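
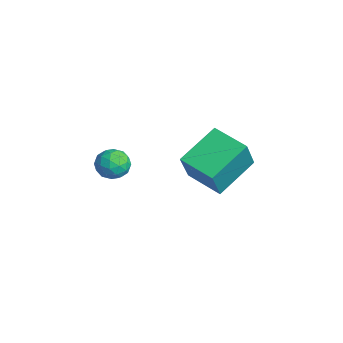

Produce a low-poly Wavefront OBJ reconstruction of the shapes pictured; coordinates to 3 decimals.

v 2.899 -3.098 1.858
v 3.332 -3.352 2.438
v 2.348 -4.208 1.782
v 2.781 -4.462 2.362
v 2.238 -3.936 2.491
v 2.578 -3.25 2.538
v 3.102 -4.31 1.682
v 3.442 -3.624 1.729
v 3.458 -4.101 2.329
v 2.923 -3.87 2.83
v 2.757 -3.69 1.39
v 2.222 -3.459 1.891
v 3.164 -3.127 2.154
v 2.516 -4.433 2.066
v 2.197 -4.123 2.142
v 2.451 -4.273 2.483
v 2.721 -3.067 2.213
v 2.975 -3.217 2.554
v 2.332 -3.56 2.586
v 2.705 -4.343 1.666
v 2.959 -4.493 2.007
v 3.229 -3.287 1.737
v 3.483 -3.437 2.078
v 3.348 -4 1.634
v 3.492 -3.717 2.432
v 3.168 -4.37 2.387
v 3.357 -4.281 1.987
v 3.557 -3.877 2.015
v 3.178 -3.582 2.726
v 2.854 -4.234 2.681
v 2.535 -3.925 2.757
v 2.735 -3.522 2.785
v 3.252 -4.022 2.662
v 2.826 -3.326 1.539
v 2.502 -3.978 1.494
v 2.945 -4.038 1.435
v 3.145 -3.635 1.463
v 2.512 -3.19 1.833
v 2.188 -3.843 1.788
v 2.123 -3.683 2.205
v 2.323 -3.279 2.233
v 2.428 -3.538 1.558
v 2.225 -0.413 0.153
v 2.87 -1.004 1.714
v 1.489 1.327 1.115
v 2.134 0.735 2.677
v 3.706 0.385 -0.157
v 4.351 -0.207 1.405
v 2.97 2.124 0.806
v 3.615 1.533 2.367
f 1 38 17
f 38 12 41
f 17 41 6
f 38 41 17
f 1 17 13
f 17 6 18
f 13 18 2
f 17 18 13
f 1 13 22
f 13 2 23
f 22 23 8
f 13 23 22
f 1 22 34
f 22 8 37
f 34 37 11
f 22 37 34
f 1 34 38
f 34 11 42
f 38 42 12
f 34 42 38
f 2 18 29
f 18 6 32
f 29 32 10
f 18 32 29
f 6 41 19
f 41 12 40
f 19 40 5
f 41 40 19
f 12 42 39
f 42 11 35
f 39 35 3
f 42 35 39
f 11 37 36
f 37 8 24
f 36 24 7
f 37 24 36
f 8 23 28
f 23 2 25
f 28 25 9
f 23 25 28
f 4 30 16
f 30 10 31
f 16 31 5
f 30 31 16
f 4 16 14
f 16 5 15
f 14 15 3
f 16 15 14
f 4 14 21
f 14 3 20
f 21 20 7
f 14 20 21
f 4 21 26
f 21 7 27
f 26 27 9
f 21 27 26
f 4 26 30
f 26 9 33
f 30 33 10
f 26 33 30
f 5 31 19
f 31 10 32
f 19 32 6
f 31 32 19
f 3 15 39
f 15 5 40
f 39 40 12
f 15 40 39
f 7 20 36
f 20 3 35
f 36 35 11
f 20 35 36
f 9 27 28
f 27 7 24
f 28 24 8
f 27 24 28
f 10 33 29
f 33 9 25
f 29 25 2
f 33 25 29
f 44 46 43
f 47 44 43
f 43 46 45
f 45 47 43
f 44 50 46
f 48 44 47
f 48 50 44
f 46 50 45
f 49 47 45
f 45 50 49
f 49 48 47
f 50 48 49



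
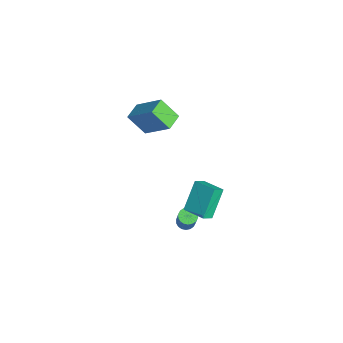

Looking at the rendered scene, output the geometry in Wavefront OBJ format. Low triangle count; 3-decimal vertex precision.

v -2.2 0.339 1.755
v -2.692 -0.54 2.906
v -3.041 1.001 1.901
v -3.533 0.122 3.053
v -1.067 1.478 3.107
v -1.559 0.599 4.259
v -1.908 2.14 3.254
v -2.4 1.261 4.405
v 0.13 2.131 -4.38
v 0.478 2.496 -4.572
v 1.478 2.414 -2.912
v 1.13 2.049 -2.72
v 0.312 2.633 -4.465
v 1.312 2.55 -2.804
v 0.109 2.669 -4.341
v 1.109 2.587 -2.681
v -0.089 2.6 -4.225
v 0.911 2.517 -2.565
v -0.244 2.437 -4.14
v 0.756 2.355 -2.479
v -0.325 2.214 -4.102
v 0.675 2.132 -2.441
v -0.316 1.974 -4.119
v 0.684 1.892 -2.459
v -0.218 1.766 -4.188
v 0.782 1.684 -2.528
v -0.052 1.63 -4.296
v 0.948 1.547 -2.635
v 0.151 1.593 -4.419
v 1.151 1.511 -2.759
v 0.349 1.663 -4.535
v 1.349 1.58 -2.875
v 0.504 1.825 -4.621
v 1.504 1.743 -2.96
v 0.585 2.048 -4.659
v 1.585 1.966 -2.998
v 0.576 2.288 -4.641
v 1.576 2.206 -2.981
v -0.31 3.216 -1.266
v 0.05 2.637 -0.758
v 0.77 4.054 -1.077
v 1.13 3.475 -0.569
v 0.57 2.425 -2.791
v 0.93 1.846 -2.283
v 1.65 3.263 -2.602
v 2.01 2.684 -2.094
f 2 4 1
f 5 2 1
f 1 4 3
f 3 5 1
f 2 8 4
f 6 2 5
f 6 8 2
f 4 8 3
f 7 5 3
f 3 8 7
f 7 6 5
f 8 6 7
f 10 9 13
f 10 13 11
f 11 13 14
f 11 14 12
f 13 9 15
f 13 15 14
f 14 15 16
f 14 16 12
f 15 9 17
f 15 17 16
f 16 17 18
f 16 18 12
f 17 9 19
f 17 19 18
f 18 19 20
f 18 20 12
f 19 9 21
f 19 21 20
f 20 21 22
f 20 22 12
f 21 9 23
f 21 23 22
f 22 23 24
f 22 24 12
f 23 9 25
f 23 25 24
f 24 25 26
f 24 26 12
f 25 9 27
f 25 27 26
f 26 27 28
f 26 28 12
f 27 9 29
f 27 29 28
f 28 29 30
f 28 30 12
f 29 9 31
f 29 31 30
f 30 31 32
f 30 32 12
f 31 9 33
f 31 33 32
f 32 33 34
f 32 34 12
f 33 9 35
f 33 35 34
f 34 35 36
f 34 36 12
f 35 9 37
f 35 37 36
f 36 37 38
f 36 38 12
f 37 9 10
f 37 10 38
f 38 10 11
f 38 11 12
f 40 42 39
f 43 40 39
f 39 42 41
f 41 43 39
f 40 46 42
f 44 40 43
f 44 46 40
f 42 46 41
f 45 43 41
f 41 46 45
f 45 44 43
f 46 44 45



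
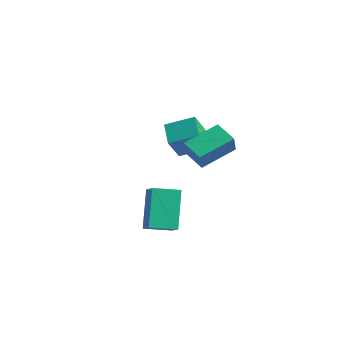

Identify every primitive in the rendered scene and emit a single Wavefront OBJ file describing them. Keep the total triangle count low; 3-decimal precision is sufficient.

v 0.404 -3.582 -2.841
v 1.232 -3.865 -2.357
v 0.913 -2.486 -3.071
v 1.741 -2.769 -2.587
v 1.179 -4.311 -4.593
v 2.007 -4.594 -4.109
v 1.688 -3.215 -4.823
v 2.516 -3.498 -4.339
v -3.276 0.175 -2.442
v -4.291 0.695 -1.779
v -3.586 1.002 -3.566
v -4.601 1.523 -2.903
v -2.399 1.217 -1.917
v -3.414 1.738 -1.254
v -2.709 2.045 -3.041
v -3.724 2.565 -2.378
v -0.647 0.062 -2.949
v -1.663 -0.04 -2.419
v -0.413 1.707 -2.184
v -1.428 1.605 -1.654
v -0.092 -0.465 -1.986
v -1.107 -0.567 -1.456
v 0.143 1.18 -1.221
v -0.873 1.078 -0.691
f 2 4 1
f 5 2 1
f 1 4 3
f 3 5 1
f 2 8 4
f 6 2 5
f 6 8 2
f 4 8 3
f 7 5 3
f 3 8 7
f 7 6 5
f 8 6 7
f 10 12 9
f 13 10 9
f 9 12 11
f 11 13 9
f 10 16 12
f 14 10 13
f 14 16 10
f 12 16 11
f 15 13 11
f 11 16 15
f 15 14 13
f 16 14 15
f 18 20 17
f 21 18 17
f 17 20 19
f 19 21 17
f 18 24 20
f 22 18 21
f 22 24 18
f 20 24 19
f 23 21 19
f 19 24 23
f 23 22 21
f 24 22 23



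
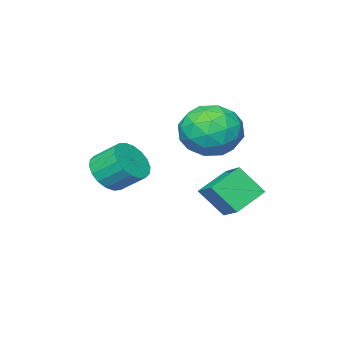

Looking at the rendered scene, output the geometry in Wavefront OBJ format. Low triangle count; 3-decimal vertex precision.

v 3.292 -3.299 2.055
v 3.752 -2.806 1.727
v 3.409 -2.067 2.357
v 2.948 -2.561 2.685
v 3.474 -2.78 1.545
v 3.13 -2.041 2.175
v 3.159 -2.857 1.464
v 2.816 -2.118 2.094
v 2.871 -3.022 1.5
v 2.527 -2.283 2.13
v 2.666 -3.241 1.646
v 2.323 -2.502 2.276
v 2.585 -3.472 1.872
v 2.242 -2.733 2.503
v 2.644 -3.669 2.135
v 2.301 -2.93 2.766
v 2.831 -3.793 2.383
v 2.488 -3.054 3.013
v 3.11 -3.819 2.565
v 2.766 -3.08 3.195
v 3.424 -3.742 2.646
v 3.081 -3.003 3.276
v 3.713 -3.577 2.61
v 3.369 -2.838 3.24
v 3.917 -3.358 2.464
v 3.574 -2.619 3.094
v 3.998 -3.127 2.237
v 3.655 -2.388 2.868
v 3.939 -2.93 1.974
v 3.596 -2.191 2.605
v -0.288 -1.727 4.096
v 0.111 -1.153 3.296
v 0.409 -3.147 3.424
v 0.808 -2.573 2.624
v 1.192 -2.452 3.607
v 0.761 -1.575 4.022
v -0.241 -2.725 2.698
v -0.672 -1.848 3.113
v 0.14 -1.77 2.432
v 1.025 -1.601 2.994
v -0.505 -2.699 3.726
v 0.38 -2.53 4.288
v -0.15 -1.315 3.755
v 0.67 -2.985 2.965
v 0.895 -2.913 3.543
v 1.129 -2.576 3.073
v 0.232 -1.563 4.182
v 0.466 -1.226 3.711
v 1.102 -1.989 3.894
v 0.054 -3.074 3.009
v 0.288 -2.737 2.538
v -0.609 -1.724 3.647
v -0.375 -1.387 3.177
v -0.582 -2.311 2.826
v 0.101 -1.341 2.777
v 0.511 -2.175 2.382
v -0.105 -2.265 2.425
v -0.358 -1.749 2.669
v 0.622 -1.242 3.107
v 1.031 -2.076 2.712
v 1.257 -2.005 3.29
v 1.004 -1.489 3.534
v 0.639 -1.604 2.599
v -0.511 -2.224 4.008
v -0.102 -3.058 3.613
v -0.484 -2.811 3.186
v -0.737 -2.295 3.43
v 0.009 -2.125 4.338
v 0.419 -2.959 3.943
v 0.878 -2.551 4.051
v 0.625 -2.035 4.295
v -0.119 -2.696 4.121
v -0.93 -1.637 0.535
v -0.621 -0.712 1.044
v 0.151 -1.689 -0.028
v 0.461 -0.764 0.481
v -0.481 -2.296 1.459
v -0.171 -1.371 1.968
v 0.601 -2.348 0.896
v 0.91 -1.423 1.405
f 2 1 5
f 2 5 3
f 3 5 6
f 3 6 4
f 5 1 7
f 5 7 6
f 6 7 8
f 6 8 4
f 7 1 9
f 7 9 8
f 8 9 10
f 8 10 4
f 9 1 11
f 9 11 10
f 10 11 12
f 10 12 4
f 11 1 13
f 11 13 12
f 12 13 14
f 12 14 4
f 13 1 15
f 13 15 14
f 14 15 16
f 14 16 4
f 15 1 17
f 15 17 16
f 16 17 18
f 16 18 4
f 17 1 19
f 17 19 18
f 18 19 20
f 18 20 4
f 19 1 21
f 19 21 20
f 20 21 22
f 20 22 4
f 21 1 23
f 21 23 22
f 22 23 24
f 22 24 4
f 23 1 25
f 23 25 24
f 24 25 26
f 24 26 4
f 25 1 27
f 25 27 26
f 26 27 28
f 26 28 4
f 27 1 29
f 27 29 28
f 28 29 30
f 28 30 4
f 29 1 2
f 29 2 30
f 30 2 3
f 30 3 4
f 31 68 47
f 68 42 71
f 47 71 36
f 68 71 47
f 31 47 43
f 47 36 48
f 43 48 32
f 47 48 43
f 31 43 52
f 43 32 53
f 52 53 38
f 43 53 52
f 31 52 64
f 52 38 67
f 64 67 41
f 52 67 64
f 31 64 68
f 64 41 72
f 68 72 42
f 64 72 68
f 32 48 59
f 48 36 62
f 59 62 40
f 48 62 59
f 36 71 49
f 71 42 70
f 49 70 35
f 71 70 49
f 42 72 69
f 72 41 65
f 69 65 33
f 72 65 69
f 41 67 66
f 67 38 54
f 66 54 37
f 67 54 66
f 38 53 58
f 53 32 55
f 58 55 39
f 53 55 58
f 34 60 46
f 60 40 61
f 46 61 35
f 60 61 46
f 34 46 44
f 46 35 45
f 44 45 33
f 46 45 44
f 34 44 51
f 44 33 50
f 51 50 37
f 44 50 51
f 34 51 56
f 51 37 57
f 56 57 39
f 51 57 56
f 34 56 60
f 56 39 63
f 60 63 40
f 56 63 60
f 35 61 49
f 61 40 62
f 49 62 36
f 61 62 49
f 33 45 69
f 45 35 70
f 69 70 42
f 45 70 69
f 37 50 66
f 50 33 65
f 66 65 41
f 50 65 66
f 39 57 58
f 57 37 54
f 58 54 38
f 57 54 58
f 40 63 59
f 63 39 55
f 59 55 32
f 63 55 59
f 74 76 73
f 77 74 73
f 73 76 75
f 75 77 73
f 74 80 76
f 78 74 77
f 78 80 74
f 76 80 75
f 79 77 75
f 75 80 79
f 79 78 77
f 80 78 79



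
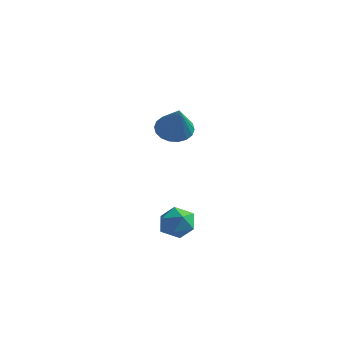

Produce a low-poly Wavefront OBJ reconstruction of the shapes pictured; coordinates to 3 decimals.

v 0.367 1.832 2.894
v 1.023 2.299 2.812
v 1.173 0.948 4.306
v 0.82 2.486 3.045
v 0.528 2.543 3.247
v 0.203 2.459 3.38
v -0.089 2.251 3.417
v -0.291 1.96 3.35
v -0.362 1.643 3.193
v -0.29 1.364 2.977
v -0.087 1.178 2.744
v 0.206 1.121 2.541
v 0.53 1.205 2.408
v 0.822 1.413 2.372
v 1.024 1.704 2.439
v 1.096 2.02 2.596
v 3.492 -2.573 0.538
v 4.22 -2.77 0.766
v 3.36 -3.71 -0.026
v 4.088 -3.907 0.202
v 3.514 -3.833 0.737
v 3.595 -3.13 1.086
v 3.985 -3.35 -0.346
v 4.066 -2.647 0.003
v 4.525 -3.251 0.22
v 4.234 -3.549 0.89
v 3.346 -2.931 -0.15
v 3.055 -3.229 0.52
f 2 1 4
f 2 4 3
f 4 1 5
f 4 5 3
f 5 1 6
f 5 6 3
f 6 1 7
f 6 7 3
f 7 1 8
f 7 8 3
f 8 1 9
f 8 9 3
f 9 1 10
f 9 10 3
f 10 1 11
f 10 11 3
f 11 1 12
f 11 12 3
f 12 1 13
f 12 13 3
f 13 1 14
f 13 14 3
f 14 1 15
f 14 15 3
f 15 1 16
f 15 16 3
f 16 1 2
f 16 2 3
f 17 28 22
f 17 22 18
f 17 18 24
f 17 24 27
f 17 27 28
f 18 22 26
f 22 28 21
f 28 27 19
f 27 24 23
f 24 18 25
f 20 26 21
f 20 21 19
f 20 19 23
f 20 23 25
f 20 25 26
f 21 26 22
f 19 21 28
f 23 19 27
f 25 23 24
f 26 25 18



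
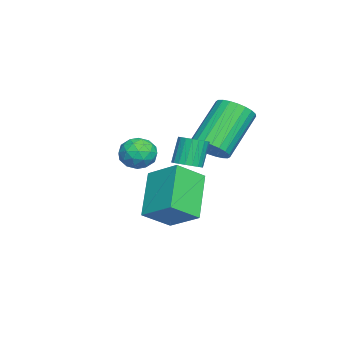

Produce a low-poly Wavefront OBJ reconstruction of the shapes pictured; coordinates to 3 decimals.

v 1.737 0.505 3.069
v 2.06 0.931 3.144
v 1.626 1.081 4.166
v 1.303 0.655 4.091
v 1.878 1.026 3.053
v 1.444 1.176 4.074
v 1.672 1.031 2.964
v 1.238 1.181 3.986
v 1.477 0.945 2.894
v 1.043 1.094 3.916
v 1.327 0.783 2.854
v 0.893 0.932 3.876
v 1.247 0.572 2.851
v 0.814 0.722 3.873
v 1.253 0.351 2.886
v 0.819 0.5 3.908
v 1.342 0.156 2.953
v 0.908 0.305 3.974
v 1.5 0.021 3.039
v 1.066 0.171 4.061
v 1.698 -0.03 3.131
v 1.264 0.12 4.153
v 1.903 0.012 3.212
v 1.469 0.161 4.234
v 2.08 0.139 3.268
v 1.646 0.288 4.29
v 2.197 0.329 3.29
v 1.763 0.479 4.312
v 2.235 0.55 3.274
v 1.801 0.699 4.296
v 2.186 0.763 3.222
v 1.752 0.912 4.244
v -3.141 -1.703 1.115
v -2.494 -1.539 1.494
v -3.226 -2.781 1.726
v -2.579 -2.617 2.105
v -3.218 -2.214 2.244
v -3.165 -1.548 1.866
v -2.555 -2.772 1.354
v -2.502 -2.106 0.976
v -2.132 -2.2 1.642
v -2.542 -1.855 2.192
v -3.178 -2.465 1.028
v -3.588 -2.12 1.578
v -2.81 -1.527 1.251
v -2.91 -2.793 1.969
v -3.286 -2.557 2.051
v -2.906 -2.46 2.274
v -3.204 -1.532 1.469
v -2.824 -1.436 1.692
v -3.25 -1.832 2.133
v -2.896 -2.884 1.528
v -2.516 -2.788 1.751
v -2.814 -1.86 0.946
v -2.434 -1.763 1.169
v -2.47 -2.488 1.087
v -2.217 -1.819 1.561
v -2.267 -2.452 1.92
v -2.253 -2.543 1.478
v -2.222 -2.152 1.256
v -2.458 -1.616 1.884
v -2.508 -2.249 2.243
v -2.883 -2.013 2.325
v -2.852 -1.621 2.103
v -2.245 -2.004 1.971
v -3.212 -2.071 0.977
v -3.262 -2.704 1.336
v -2.868 -2.699 1.117
v -2.837 -2.307 0.895
v -3.453 -1.868 1.3
v -3.503 -2.501 1.659
v -3.498 -2.168 1.964
v -3.467 -1.777 1.742
v -3.475 -2.316 1.249
v -0.951 0.804 2.762
v -0.406 0.681 3.307
v -1.765 1.373 4.822
v -2.309 1.496 4.278
v -0.347 0.969 3.228
v -1.706 1.661 4.743
v -0.38 1.232 3.078
v -1.739 1.924 4.594
v -0.5 1.429 2.88
v -1.859 2.122 4.396
v -0.688 1.532 2.665
v -2.047 2.224 4.18
v -0.917 1.523 2.464
v -2.276 2.216 3.979
v -1.15 1.405 2.308
v -2.509 2.098 3.823
v -1.353 1.196 2.222
v -2.712 1.889 3.737
v -1.495 0.927 2.218
v -2.854 1.619 3.733
v -1.554 0.639 2.297
v -2.913 1.331 3.812
v -1.521 0.376 2.446
v -2.88 1.068 3.962
v -1.401 0.178 2.644
v -2.76 0.871 4.16
v -1.213 0.076 2.86
v -2.572 0.768 4.375
v -0.984 0.084 3.061
v -2.343 0.777 4.576
v -0.751 0.202 3.217
v -2.11 0.895 4.732
v -0.548 0.411 3.303
v -1.907 1.104 4.818
v -2.212 -0.616 0.45
v -1.603 0.533 1.197
v -0.663 -0.535 -0.937
v -0.055 0.615 -0.19
v -1.485 -1.495 1.21
v -0.877 -0.345 1.957
v 0.063 -1.413 -0.177
v 0.672 -0.264 0.57
f 2 1 5
f 2 5 3
f 3 5 6
f 3 6 4
f 5 1 7
f 5 7 6
f 6 7 8
f 6 8 4
f 7 1 9
f 7 9 8
f 8 9 10
f 8 10 4
f 9 1 11
f 9 11 10
f 10 11 12
f 10 12 4
f 11 1 13
f 11 13 12
f 12 13 14
f 12 14 4
f 13 1 15
f 13 15 14
f 14 15 16
f 14 16 4
f 15 1 17
f 15 17 16
f 16 17 18
f 16 18 4
f 17 1 19
f 17 19 18
f 18 19 20
f 18 20 4
f 19 1 21
f 19 21 20
f 20 21 22
f 20 22 4
f 21 1 23
f 21 23 22
f 22 23 24
f 22 24 4
f 23 1 25
f 23 25 24
f 24 25 26
f 24 26 4
f 25 1 27
f 25 27 26
f 26 27 28
f 26 28 4
f 27 1 29
f 27 29 28
f 28 29 30
f 28 30 4
f 29 1 31
f 29 31 30
f 30 31 32
f 30 32 4
f 31 1 2
f 31 2 32
f 32 2 3
f 32 3 4
f 33 70 49
f 70 44 73
f 49 73 38
f 70 73 49
f 33 49 45
f 49 38 50
f 45 50 34
f 49 50 45
f 33 45 54
f 45 34 55
f 54 55 40
f 45 55 54
f 33 54 66
f 54 40 69
f 66 69 43
f 54 69 66
f 33 66 70
f 66 43 74
f 70 74 44
f 66 74 70
f 34 50 61
f 50 38 64
f 61 64 42
f 50 64 61
f 38 73 51
f 73 44 72
f 51 72 37
f 73 72 51
f 44 74 71
f 74 43 67
f 71 67 35
f 74 67 71
f 43 69 68
f 69 40 56
f 68 56 39
f 69 56 68
f 40 55 60
f 55 34 57
f 60 57 41
f 55 57 60
f 36 62 48
f 62 42 63
f 48 63 37
f 62 63 48
f 36 48 46
f 48 37 47
f 46 47 35
f 48 47 46
f 36 46 53
f 46 35 52
f 53 52 39
f 46 52 53
f 36 53 58
f 53 39 59
f 58 59 41
f 53 59 58
f 36 58 62
f 58 41 65
f 62 65 42
f 58 65 62
f 37 63 51
f 63 42 64
f 51 64 38
f 63 64 51
f 35 47 71
f 47 37 72
f 71 72 44
f 47 72 71
f 39 52 68
f 52 35 67
f 68 67 43
f 52 67 68
f 41 59 60
f 59 39 56
f 60 56 40
f 59 56 60
f 42 65 61
f 65 41 57
f 61 57 34
f 65 57 61
f 76 75 79
f 76 79 77
f 77 79 80
f 77 80 78
f 79 75 81
f 79 81 80
f 80 81 82
f 80 82 78
f 81 75 83
f 81 83 82
f 82 83 84
f 82 84 78
f 83 75 85
f 83 85 84
f 84 85 86
f 84 86 78
f 85 75 87
f 85 87 86
f 86 87 88
f 86 88 78
f 87 75 89
f 87 89 88
f 88 89 90
f 88 90 78
f 89 75 91
f 89 91 90
f 90 91 92
f 90 92 78
f 91 75 93
f 91 93 92
f 92 93 94
f 92 94 78
f 93 75 95
f 93 95 94
f 94 95 96
f 94 96 78
f 95 75 97
f 95 97 96
f 96 97 98
f 96 98 78
f 97 75 99
f 97 99 98
f 98 99 100
f 98 100 78
f 99 75 101
f 99 101 100
f 100 101 102
f 100 102 78
f 101 75 103
f 101 103 102
f 102 103 104
f 102 104 78
f 103 75 105
f 103 105 104
f 104 105 106
f 104 106 78
f 105 75 107
f 105 107 106
f 106 107 108
f 106 108 78
f 107 75 76
f 107 76 108
f 108 76 77
f 108 77 78
f 110 112 109
f 113 110 109
f 109 112 111
f 111 113 109
f 110 116 112
f 114 110 113
f 114 116 110
f 112 116 111
f 115 113 111
f 111 116 115
f 115 114 113
f 116 114 115



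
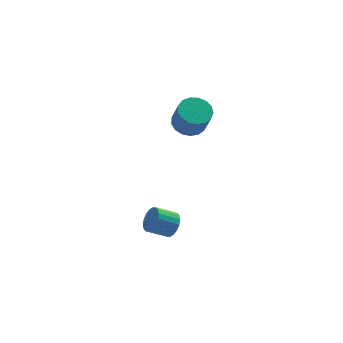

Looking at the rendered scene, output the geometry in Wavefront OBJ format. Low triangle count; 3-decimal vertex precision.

v -0.106 1.157 -4.009
v 0.271 0.808 -3.295
v -0.978 0.974 -2.556
v -1.354 1.323 -3.271
v 0.345 1.191 -3.254
v -0.903 1.356 -2.516
v 0.33 1.567 -3.364
v -0.918 1.732 -2.625
v 0.229 1.861 -3.601
v -1.019 2.027 -2.863
v 0.061 2.016 -3.919
v -1.187 2.182 -3.181
v -0.139 2.001 -4.255
v -1.388 2.167 -3.517
v -0.333 1.819 -4.542
v -1.582 1.985 -3.804
v -0.482 1.506 -4.724
v -1.731 1.672 -3.985
v -0.557 1.124 -4.764
v -1.805 1.289 -4.026
v -0.542 0.748 -4.655
v -1.79 0.913 -3.916
v -0.441 0.453 -4.417
v -1.689 0.619 -3.679
v -0.273 0.298 -4.099
v -1.521 0.464 -3.361
v -0.072 0.313 -3.763
v -1.321 0.479 -3.025
v 0.122 0.495 -3.476
v -1.127 0.661 -2.738
v 1.733 3.657 2.957
v 2.777 3.84 2.942
v 2.932 3.085 4.569
v 1.887 2.903 4.583
v 2.583 4.258 3.154
v 2.738 3.503 4.781
v 2.195 4.539 3.321
v 2.35 3.784 4.948
v 1.701 4.617 3.405
v 1.856 3.863 5.032
v 1.214 4.476 3.386
v 1.369 3.722 5.013
v 0.846 4.147 3.268
v 1.001 3.393 4.895
v 0.681 3.706 3.079
v 0.836 2.952 4.706
v 0.757 3.254 2.862
v 0.912 2.499 4.489
v 1.056 2.894 2.667
v 1.211 2.14 4.294
v 1.511 2.709 2.538
v 1.666 1.955 4.165
v 2.016 2.741 2.505
v 2.171 1.987 4.132
v 2.456 2.983 2.575
v 2.611 2.229 4.202
v 2.731 3.38 2.733
v 2.886 2.625 4.36
f 2 1 5
f 2 5 3
f 3 5 6
f 3 6 4
f 5 1 7
f 5 7 6
f 6 7 8
f 6 8 4
f 7 1 9
f 7 9 8
f 8 9 10
f 8 10 4
f 9 1 11
f 9 11 10
f 10 11 12
f 10 12 4
f 11 1 13
f 11 13 12
f 12 13 14
f 12 14 4
f 13 1 15
f 13 15 14
f 14 15 16
f 14 16 4
f 15 1 17
f 15 17 16
f 16 17 18
f 16 18 4
f 17 1 19
f 17 19 18
f 18 19 20
f 18 20 4
f 19 1 21
f 19 21 20
f 20 21 22
f 20 22 4
f 21 1 23
f 21 23 22
f 22 23 24
f 22 24 4
f 23 1 25
f 23 25 24
f 24 25 26
f 24 26 4
f 25 1 27
f 25 27 26
f 26 27 28
f 26 28 4
f 27 1 29
f 27 29 28
f 28 29 30
f 28 30 4
f 29 1 2
f 29 2 30
f 30 2 3
f 30 3 4
f 32 31 35
f 32 35 33
f 33 35 36
f 33 36 34
f 35 31 37
f 35 37 36
f 36 37 38
f 36 38 34
f 37 31 39
f 37 39 38
f 38 39 40
f 38 40 34
f 39 31 41
f 39 41 40
f 40 41 42
f 40 42 34
f 41 31 43
f 41 43 42
f 42 43 44
f 42 44 34
f 43 31 45
f 43 45 44
f 44 45 46
f 44 46 34
f 45 31 47
f 45 47 46
f 46 47 48
f 46 48 34
f 47 31 49
f 47 49 48
f 48 49 50
f 48 50 34
f 49 31 51
f 49 51 50
f 50 51 52
f 50 52 34
f 51 31 53
f 51 53 52
f 52 53 54
f 52 54 34
f 53 31 55
f 53 55 54
f 54 55 56
f 54 56 34
f 55 31 57
f 55 57 56
f 56 57 58
f 56 58 34
f 57 31 32
f 57 32 58
f 58 32 33
f 58 33 34



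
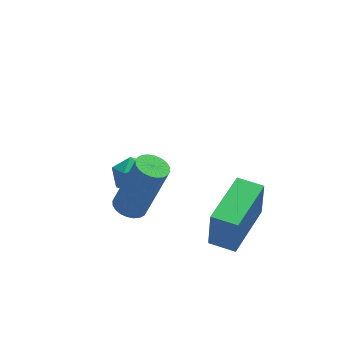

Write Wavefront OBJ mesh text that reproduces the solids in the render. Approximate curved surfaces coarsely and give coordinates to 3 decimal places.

v 0.025 0.497 -0.03
v 0.447 0.852 -0.173
v 1.198 0.758 1.807
v 0.775 0.403 1.95
v 0.29 0.995 -0.107
v 1.041 0.901 1.873
v 0.093 1.063 -0.029
v 0.844 0.969 1.951
v -0.114 1.044 0.049
v 0.637 0.95 2.029
v -0.301 0.942 0.114
v 0.45 0.848 2.095
v -0.438 0.773 0.158
v 0.313 0.678 2.138
v -0.504 0.561 0.173
v 0.247 0.467 2.154
v -0.49 0.34 0.157
v 0.261 0.245 2.138
v -0.398 0.142 0.113
v 0.353 0.048 2.093
v -0.241 -0.001 0.047
v 0.51 -0.095 2.027
v -0.044 -0.069 -0.031
v 0.707 -0.163 1.949
v 0.163 -0.05 -0.109
v 0.914 -0.144 1.871
v 0.35 0.052 -0.175
v 1.101 -0.042 1.806
v 0.487 0.222 -0.218
v 1.238 0.127 1.762
v 0.553 0.433 -0.234
v 1.304 0.339 1.747
v 0.539 0.655 -0.218
v 1.29 0.56 1.763
v 1.386 4.252 -1.786
v 1.998 4.186 -2.262
v 0.662 3.674 -2.638
v 1.274 3.608 -3.114
v 1.247 3.195 -2.456
v 1.695 3.552 -1.929
v 0.965 4.308 -2.971
v 1.413 4.665 -2.444
v 1.738 4.221 -2.994
v 1.912 3.533 -2.676
v 0.748 4.327 -2.224
v 0.922 3.639 -1.906
v 3.283 -0.391 -3.009
v 3.347 -0.377 -1.55
v 2.609 0.293 -2.986
v 2.673 0.307 -1.527
v 4.847 1.153 -3.093
v 4.911 1.167 -1.634
v 4.173 1.837 -3.07
v 4.237 1.851 -1.611
f 2 1 5
f 2 5 3
f 3 5 6
f 3 6 4
f 5 1 7
f 5 7 6
f 6 7 8
f 6 8 4
f 7 1 9
f 7 9 8
f 8 9 10
f 8 10 4
f 9 1 11
f 9 11 10
f 10 11 12
f 10 12 4
f 11 1 13
f 11 13 12
f 12 13 14
f 12 14 4
f 13 1 15
f 13 15 14
f 14 15 16
f 14 16 4
f 15 1 17
f 15 17 16
f 16 17 18
f 16 18 4
f 17 1 19
f 17 19 18
f 18 19 20
f 18 20 4
f 19 1 21
f 19 21 20
f 20 21 22
f 20 22 4
f 21 1 23
f 21 23 22
f 22 23 24
f 22 24 4
f 23 1 25
f 23 25 24
f 24 25 26
f 24 26 4
f 25 1 27
f 25 27 26
f 26 27 28
f 26 28 4
f 27 1 29
f 27 29 28
f 28 29 30
f 28 30 4
f 29 1 31
f 29 31 30
f 30 31 32
f 30 32 4
f 31 1 33
f 31 33 32
f 32 33 34
f 32 34 4
f 33 1 2
f 33 2 34
f 34 2 3
f 34 3 4
f 35 46 40
f 35 40 36
f 35 36 42
f 35 42 45
f 35 45 46
f 36 40 44
f 40 46 39
f 46 45 37
f 45 42 41
f 42 36 43
f 38 44 39
f 38 39 37
f 38 37 41
f 38 41 43
f 38 43 44
f 39 44 40
f 37 39 46
f 41 37 45
f 43 41 42
f 44 43 36
f 48 50 47
f 51 48 47
f 47 50 49
f 49 51 47
f 48 54 50
f 52 48 51
f 52 54 48
f 50 54 49
f 53 51 49
f 49 54 53
f 53 52 51
f 54 52 53



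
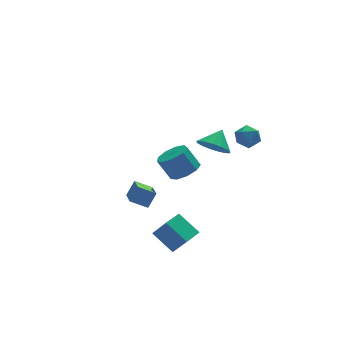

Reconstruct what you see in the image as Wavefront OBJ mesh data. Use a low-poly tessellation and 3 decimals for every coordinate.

v 3.854 -2.248 3.634
v 4.479 -2.439 3.155
v 3.041 -2.881 2.825
v 3.666 -3.072 2.346
v 3.601 -3.408 3.08
v 4.103 -3.017 3.58
v 3.417 -2.303 2.4
v 3.919 -1.912 2.9
v 4.209 -2.473 2.393
v 4.322 -3.155 2.813
v 3.198 -2.165 3.167
v 3.311 -2.847 3.587
v -1.003 -3.992 -4.295
v -0.478 -4.718 -3.067
v -1.773 -2.913 -3.329
v -1.248 -3.639 -2.101
v -0.012 -3.281 -4.299
v 0.513 -4.007 -3.071
v -0.782 -2.202 -3.333
v -0.257 -2.928 -2.105
v 2.33 3.07 -3.114
v 2.857 3.928 -3.185
v 2.217 4.429 -1.877
v 1.69 3.57 -1.806
v 2.251 3.996 -3.508
v 1.61 4.497 -2.2
v 1.681 3.631 -3.647
v 1.041 4.132 -2.339
v 1.415 3.003 -3.536
v 0.775 3.504 -2.228
v 1.577 2.406 -3.228
v 0.937 2.907 -1.92
v 2.092 2.12 -2.867
v 1.452 2.621 -1.559
v 2.718 2.278 -2.621
v 2.078 2.779 -1.313
v 3.162 2.807 -2.606
v 2.522 3.307 -1.298
v 3.218 3.458 -2.829
v 2.577 3.959 -1.52
v 1.959 -2.216 2.287
v 2.654 -2.095 1.592
v 2.701 -1.604 3.133
v 2.383 -1.709 1.55
v 2.015 -1.439 1.677
v 1.634 -1.346 1.943
v 1.328 -1.453 2.289
v 1.167 -1.735 2.634
v 1.187 -2.127 2.9
v 1.384 -2.539 3.025
v 1.713 -2.877 2.982
v 2.099 -3.064 2.779
v 2.452 -3.056 2.463
v 2.693 -2.856 2.108
v 2.766 -2.509 1.793
v -2.051 -2.443 -0.986
v -2.394 -4.048 -0.325
v -2.933 -2.061 -0.517
v -3.276 -3.667 0.144
v -1.504 -2.213 -0.144
v -1.847 -3.819 0.517
v -2.386 -1.832 0.325
v -2.729 -3.437 0.986
f 1 12 6
f 1 6 2
f 1 2 8
f 1 8 11
f 1 11 12
f 2 6 10
f 6 12 5
f 12 11 3
f 11 8 7
f 8 2 9
f 4 10 5
f 4 5 3
f 4 3 7
f 4 7 9
f 4 9 10
f 5 10 6
f 3 5 12
f 7 3 11
f 9 7 8
f 10 9 2
f 14 16 13
f 17 14 13
f 13 16 15
f 15 17 13
f 14 20 16
f 18 14 17
f 18 20 14
f 16 20 15
f 19 17 15
f 15 20 19
f 19 18 17
f 20 18 19
f 22 21 25
f 22 25 23
f 23 25 26
f 23 26 24
f 25 21 27
f 25 27 26
f 26 27 28
f 26 28 24
f 27 21 29
f 27 29 28
f 28 29 30
f 28 30 24
f 29 21 31
f 29 31 30
f 30 31 32
f 30 32 24
f 31 21 33
f 31 33 32
f 32 33 34
f 32 34 24
f 33 21 35
f 33 35 34
f 34 35 36
f 34 36 24
f 35 21 37
f 35 37 36
f 36 37 38
f 36 38 24
f 37 21 39
f 37 39 38
f 38 39 40
f 38 40 24
f 39 21 22
f 39 22 40
f 40 22 23
f 40 23 24
f 42 41 44
f 42 44 43
f 44 41 45
f 44 45 43
f 45 41 46
f 45 46 43
f 46 41 47
f 46 47 43
f 47 41 48
f 47 48 43
f 48 41 49
f 48 49 43
f 49 41 50
f 49 50 43
f 50 41 51
f 50 51 43
f 51 41 52
f 51 52 43
f 52 41 53
f 52 53 43
f 53 41 54
f 53 54 43
f 54 41 55
f 54 55 43
f 55 41 42
f 55 42 43
f 57 59 56
f 60 57 56
f 56 59 58
f 58 60 56
f 57 63 59
f 61 57 60
f 61 63 57
f 59 63 58
f 62 60 58
f 58 63 62
f 62 61 60
f 63 61 62



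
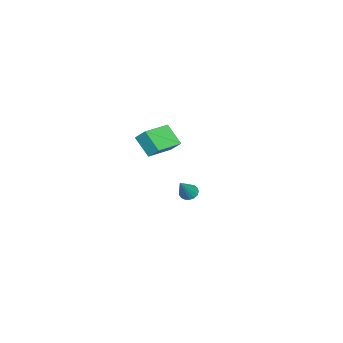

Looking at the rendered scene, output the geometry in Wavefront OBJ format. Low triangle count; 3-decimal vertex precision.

v 2.342 4.141 2.28
v 1.853 3.266 3.243
v 2.501 4.732 2.899
v 2.011 3.858 3.861
v 3.949 3.482 2.499
v 3.459 2.608 3.461
v 4.107 4.074 3.117
v 3.618 3.199 4.08
v -3.548 3.231 -4.343
v -3.116 3.161 -4.708
v -2.472 3.069 -3.037
v -3.124 3.431 -4.667
v -3.23 3.655 -4.553
v -3.408 3.782 -4.39
v -3.618 3.783 -4.216
v -3.813 3.657 -4.072
v -3.947 3.434 -3.989
v -3.989 3.165 -3.988
v -3.931 2.911 -4.068
v -3.785 2.73 -4.211
v -3.584 2.664 -4.384
v -3.376 2.728 -4.548
v -3.207 2.908 -4.665
f 2 4 1
f 5 2 1
f 1 4 3
f 3 5 1
f 2 8 4
f 6 2 5
f 6 8 2
f 4 8 3
f 7 5 3
f 3 8 7
f 7 6 5
f 8 6 7
f 10 9 12
f 10 12 11
f 12 9 13
f 12 13 11
f 13 9 14
f 13 14 11
f 14 9 15
f 14 15 11
f 15 9 16
f 15 16 11
f 16 9 17
f 16 17 11
f 17 9 18
f 17 18 11
f 18 9 19
f 18 19 11
f 19 9 20
f 19 20 11
f 20 9 21
f 20 21 11
f 21 9 22
f 21 22 11
f 22 9 23
f 22 23 11
f 23 9 10
f 23 10 11



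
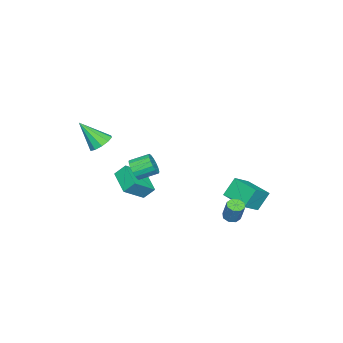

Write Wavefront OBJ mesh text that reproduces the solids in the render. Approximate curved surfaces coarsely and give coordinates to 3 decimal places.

v -4.634 3.114 -0.994
v -3.571 2.754 -0.243
v -3.965 4.709 -1.176
v -2.902 4.35 -0.425
v -3.978 2.71 -2.115
v -2.915 2.351 -1.364
v -3.309 4.306 -2.297
v -2.246 3.946 -1.546
v -1.382 3.562 -1.897
v -0.96 3.242 -1.906
v -0.635 3.639 -0.712
v -1.058 3.958 -0.703
v -0.878 3.612 -2.051
v -0.553 4.009 -0.857
v -1.092 3.953 -2.106
v -0.767 4.349 -0.911
v -1.476 4.064 -2.039
v -1.151 4.46 -0.844
v -1.805 3.881 -1.888
v -1.48 4.278 -0.694
v -1.887 3.511 -1.743
v -1.562 3.908 -0.549
v -1.673 3.171 -1.689
v -1.348 3.567 -0.494
v -1.289 3.06 -1.756
v -0.964 3.456 -0.561
v -2.35 -4.221 -1.063
v -2.61 -3.628 -0.368
v -3.568 -3.573 -2.072
v -3.828 -2.979 -1.377
v -1.252 -3.061 -1.643
v -1.512 -2.467 -0.948
v -2.47 -2.412 -2.652
v -2.73 -1.819 -1.957
v 0.674 -3.402 3.222
v 1.445 -3.341 3.118
v 0.966 -4.578 4.698
v 1.308 -2.993 3.422
v 0.928 -2.802 3.65
v 0.452 -2.839 3.714
v 0.061 -3.092 3.59
v -0.096 -3.463 3.325
v 0.041 -3.811 3.021
v 0.421 -4.003 2.794
v 0.897 -3.965 2.73
v 1.288 -3.712 2.854
v -0.781 -2.134 0.637
v -0.236 -2.074 1.119
v -0.775 -1.106 1.606
v -1.319 -1.166 1.123
v -0.131 -1.879 0.849
v -0.669 -0.911 1.336
v -0.174 -1.743 0.53
v -0.712 -0.775 1.017
v -0.356 -1.696 0.236
v -0.894 -0.728 0.722
v -0.636 -1.75 0.033
v -1.174 -0.782 0.52
v -0.949 -1.892 -0.031
v -1.487 -0.923 0.456
v -1.223 -2.089 0.057
v -1.761 -1.121 0.544
v -1.396 -2.296 0.279
v -1.934 -1.328 0.766
v -1.428 -2.467 0.582
v -1.967 -1.499 1.069
v -1.312 -2.561 0.898
v -1.851 -1.593 1.385
v -1.074 -2.557 1.154
v -1.613 -1.589 1.641
v -0.769 -2.457 1.291
v -1.308 -1.489 1.778
v -0.467 -2.282 1.279
v -1.005 -1.314 1.766
f 2 4 1
f 5 2 1
f 1 4 3
f 3 5 1
f 2 8 4
f 6 2 5
f 6 8 2
f 4 8 3
f 7 5 3
f 3 8 7
f 7 6 5
f 8 6 7
f 10 9 13
f 10 13 11
f 11 13 14
f 11 14 12
f 13 9 15
f 13 15 14
f 14 15 16
f 14 16 12
f 15 9 17
f 15 17 16
f 16 17 18
f 16 18 12
f 17 9 19
f 17 19 18
f 18 19 20
f 18 20 12
f 19 9 21
f 19 21 20
f 20 21 22
f 20 22 12
f 21 9 23
f 21 23 22
f 22 23 24
f 22 24 12
f 23 9 25
f 23 25 24
f 24 25 26
f 24 26 12
f 25 9 10
f 25 10 26
f 26 10 11
f 26 11 12
f 28 30 27
f 31 28 27
f 27 30 29
f 29 31 27
f 28 34 30
f 32 28 31
f 32 34 28
f 30 34 29
f 33 31 29
f 29 34 33
f 33 32 31
f 34 32 33
f 36 35 38
f 36 38 37
f 38 35 39
f 38 39 37
f 39 35 40
f 39 40 37
f 40 35 41
f 40 41 37
f 41 35 42
f 41 42 37
f 42 35 43
f 42 43 37
f 43 35 44
f 43 44 37
f 44 35 45
f 44 45 37
f 45 35 46
f 45 46 37
f 46 35 36
f 46 36 37
f 48 47 51
f 48 51 49
f 49 51 52
f 49 52 50
f 51 47 53
f 51 53 52
f 52 53 54
f 52 54 50
f 53 47 55
f 53 55 54
f 54 55 56
f 54 56 50
f 55 47 57
f 55 57 56
f 56 57 58
f 56 58 50
f 57 47 59
f 57 59 58
f 58 59 60
f 58 60 50
f 59 47 61
f 59 61 60
f 60 61 62
f 60 62 50
f 61 47 63
f 61 63 62
f 62 63 64
f 62 64 50
f 63 47 65
f 63 65 64
f 64 65 66
f 64 66 50
f 65 47 67
f 65 67 66
f 66 67 68
f 66 68 50
f 67 47 69
f 67 69 68
f 68 69 70
f 68 70 50
f 69 47 71
f 69 71 70
f 70 71 72
f 70 72 50
f 71 47 73
f 71 73 72
f 72 73 74
f 72 74 50
f 73 47 48
f 73 48 74
f 74 48 49
f 74 49 50



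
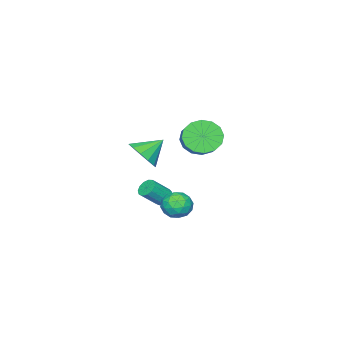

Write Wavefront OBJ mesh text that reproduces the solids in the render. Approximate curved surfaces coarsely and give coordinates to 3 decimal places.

v 0.955 0.418 0.72
v 1.533 1.238 0.843
v -0.055 1.002 1.58
v 1.205 1.339 0.389
v 0.798 1.148 0.04
v 0.441 0.726 -0.093
v 0.247 0.205 0.032
v 0.278 -0.247 0.375
v 0.525 -0.489 0.828
v 0.907 -0.442 1.247
v 1.306 -0.122 1.498
v 1.593 0.369 1.502
v 1.677 0.876 1.258
v -0.779 2.098 -2.463
v 0.018 2.428 -2.269
v -0.178 1.192 -3.391
v 0.619 1.522 -3.197
v 0.179 1.046 -2.596
v -0.193 1.606 -2.023
v 0.033 2.014 -3.637
v -0.339 2.574 -3.064
v 0.519 2.376 -2.994
v 0.609 1.777 -2.351
v -0.769 1.843 -3.309
v -0.679 1.244 -2.666
v -0.433 2.342 -2.285
v 0.273 1.278 -3.375
v 0.015 0.998 -3.022
v 0.483 1.191 -2.908
v -0.557 1.859 -2.14
v -0.089 2.053 -2.026
v 0.006 1.241 -2.218
v -0.071 1.567 -3.634
v 0.397 1.761 -3.52
v -0.643 2.429 -2.752
v -0.175 2.622 -2.638
v -0.166 2.379 -3.442
v 0.329 2.505 -2.597
v 0.683 1.973 -3.142
v 0.338 2.263 -3.401
v 0.12 2.592 -3.064
v 0.383 2.154 -2.219
v 0.736 1.621 -2.764
v 0.477 1.341 -2.411
v 0.259 1.671 -2.074
v 0.677 2.123 -2.645
v -0.896 1.999 -2.896
v -0.543 1.466 -3.441
v -0.419 1.949 -3.586
v -0.637 2.279 -3.249
v -0.843 1.647 -2.518
v -0.489 1.115 -3.063
v -0.28 1.028 -2.596
v -0.498 1.357 -2.259
v -0.837 1.497 -3.015
v -2.822 -1.039 -4.361
v -2.489 -1.292 -4.791
v -1.625 -1.755 -3.849
v -1.958 -1.501 -3.419
v -2.368 -0.979 -4.749
v -1.504 -1.442 -3.806
v -2.391 -0.685 -4.583
v -1.527 -1.148 -3.641
v -2.551 -0.504 -4.347
v -1.687 -0.966 -3.405
v -2.797 -0.492 -4.116
v -1.933 -0.955 -3.173
v -3.051 -0.654 -3.962
v -2.187 -1.116 -3.02
v -3.233 -0.938 -3.935
v -2.368 -1.4 -2.993
v -3.284 -1.254 -4.044
v -2.419 -1.717 -3.101
v -3.188 -1.502 -4.253
v -2.324 -1.964 -3.311
v -2.977 -1.602 -4.496
v -2.112 -2.065 -3.554
v -2.716 -1.524 -4.697
v -1.851 -1.987 -3.755
v -0.528 2.907 2.033
v 0.26 2.431 1.569
v 1.155 3.218 2.284
v 0.368 3.693 2.747
v 0.145 2.847 1.255
v 1.041 3.634 1.97
v -0.15 3.279 1.15
v 0.746 4.065 1.864
v -0.546 3.61 1.281
v 0.35 4.397 1.996
v -0.937 3.754 1.613
v -0.041 4.54 2.328
v -1.219 3.67 2.058
v -0.323 4.457 2.773
v -1.315 3.382 2.496
v -0.42 4.169 3.211
v -1.201 2.966 2.81
v -0.305 3.753 3.525
v -0.906 2.535 2.916
v -0.01 3.321 3.63
v -0.51 2.203 2.784
v 0.386 2.99 3.499
v -0.119 2.06 2.452
v 0.777 2.846 3.167
v 0.163 2.143 2.007
v 1.059 2.93 2.722
f 2 1 4
f 2 4 3
f 4 1 5
f 4 5 3
f 5 1 6
f 5 6 3
f 6 1 7
f 6 7 3
f 7 1 8
f 7 8 3
f 8 1 9
f 8 9 3
f 9 1 10
f 9 10 3
f 10 1 11
f 10 11 3
f 11 1 12
f 11 12 3
f 12 1 13
f 12 13 3
f 13 1 2
f 13 2 3
f 14 51 30
f 51 25 54
f 30 54 19
f 51 54 30
f 14 30 26
f 30 19 31
f 26 31 15
f 30 31 26
f 14 26 35
f 26 15 36
f 35 36 21
f 26 36 35
f 14 35 47
f 35 21 50
f 47 50 24
f 35 50 47
f 14 47 51
f 47 24 55
f 51 55 25
f 47 55 51
f 15 31 42
f 31 19 45
f 42 45 23
f 31 45 42
f 19 54 32
f 54 25 53
f 32 53 18
f 54 53 32
f 25 55 52
f 55 24 48
f 52 48 16
f 55 48 52
f 24 50 49
f 50 21 37
f 49 37 20
f 50 37 49
f 21 36 41
f 36 15 38
f 41 38 22
f 36 38 41
f 17 43 29
f 43 23 44
f 29 44 18
f 43 44 29
f 17 29 27
f 29 18 28
f 27 28 16
f 29 28 27
f 17 27 34
f 27 16 33
f 34 33 20
f 27 33 34
f 17 34 39
f 34 20 40
f 39 40 22
f 34 40 39
f 17 39 43
f 39 22 46
f 43 46 23
f 39 46 43
f 18 44 32
f 44 23 45
f 32 45 19
f 44 45 32
f 16 28 52
f 28 18 53
f 52 53 25
f 28 53 52
f 20 33 49
f 33 16 48
f 49 48 24
f 33 48 49
f 22 40 41
f 40 20 37
f 41 37 21
f 40 37 41
f 23 46 42
f 46 22 38
f 42 38 15
f 46 38 42
f 57 56 60
f 57 60 58
f 58 60 61
f 58 61 59
f 60 56 62
f 60 62 61
f 61 62 63
f 61 63 59
f 62 56 64
f 62 64 63
f 63 64 65
f 63 65 59
f 64 56 66
f 64 66 65
f 65 66 67
f 65 67 59
f 66 56 68
f 66 68 67
f 67 68 69
f 67 69 59
f 68 56 70
f 68 70 69
f 69 70 71
f 69 71 59
f 70 56 72
f 70 72 71
f 71 72 73
f 71 73 59
f 72 56 74
f 72 74 73
f 73 74 75
f 73 75 59
f 74 56 76
f 74 76 75
f 75 76 77
f 75 77 59
f 76 56 78
f 76 78 77
f 77 78 79
f 77 79 59
f 78 56 57
f 78 57 79
f 79 57 58
f 79 58 59
f 81 80 84
f 81 84 82
f 82 84 85
f 82 85 83
f 84 80 86
f 84 86 85
f 85 86 87
f 85 87 83
f 86 80 88
f 86 88 87
f 87 88 89
f 87 89 83
f 88 80 90
f 88 90 89
f 89 90 91
f 89 91 83
f 90 80 92
f 90 92 91
f 91 92 93
f 91 93 83
f 92 80 94
f 92 94 93
f 93 94 95
f 93 95 83
f 94 80 96
f 94 96 95
f 95 96 97
f 95 97 83
f 96 80 98
f 96 98 97
f 97 98 99
f 97 99 83
f 98 80 100
f 98 100 99
f 99 100 101
f 99 101 83
f 100 80 102
f 100 102 101
f 101 102 103
f 101 103 83
f 102 80 104
f 102 104 103
f 103 104 105
f 103 105 83
f 104 80 81
f 104 81 105
f 105 81 82
f 105 82 83



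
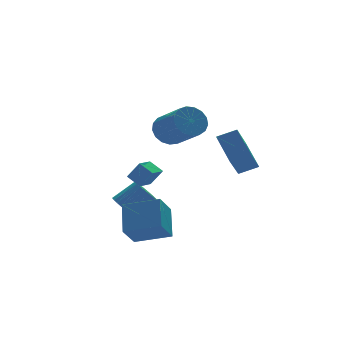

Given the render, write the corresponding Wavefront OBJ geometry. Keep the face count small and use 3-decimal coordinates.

v -0.996 2.495 -3.016
v -0.468 2.593 -3.622
v 0.723 2.443 -2.611
v 0.196 2.345 -2.004
v -0.511 2.892 -3.528
v 0.681 2.742 -2.517
v -0.627 3.13 -3.356
v 0.565 2.98 -2.345
v -0.799 3.272 -3.132
v 0.393 3.122 -2.121
v -1.001 3.295 -2.891
v 0.191 3.145 -1.88
v -1.202 3.197 -2.668
v -0.011 3.047 -1.657
v -1.372 2.992 -2.498
v -0.181 2.841 -1.487
v -1.485 2.711 -2.407
v -0.293 2.561 -1.396
v -1.523 2.397 -2.409
v -0.332 2.247 -1.398
v -1.481 2.098 -2.503
v -0.289 1.948 -1.492
v -1.365 1.86 -2.675
v -0.173 1.71 -1.664
v -1.193 1.718 -2.899
v -0.001 1.568 -1.888
v -0.991 1.695 -3.14
v 0.201 1.545 -2.129
v -0.789 1.793 -3.363
v 0.402 1.643 -2.352
v -0.619 1.999 -3.533
v 0.572 1.848 -2.522
v -0.507 2.279 -3.624
v 0.685 2.129 -2.613
v -2.297 -1.237 0.658
v -1.795 -1.578 1.563
v -1.477 -0.6 0.443
v -0.975 -0.941 1.349
v -1.905 -1.899 0.191
v -1.403 -2.24 1.097
v -1.085 -1.262 -0.023
v -0.583 -1.603 0.882
v 0.974 1.172 2.489
v 1.749 1.581 2.904
v 2.101 -0.242 4.046
v 1.326 -0.652 3.631
v 1.399 1.692 3.189
v 1.752 -0.132 4.33
v 0.952 1.683 3.313
v 1.305 -0.14 4.455
v 0.51 1.558 3.249
v 0.862 -0.266 4.39
v 0.174 1.343 3.01
v 0.526 -0.48 4.152
v 0.021 1.09 2.653
v 0.374 -0.734 3.794
v 0.087 0.855 2.257
v 0.439 -0.968 3.399
v 0.355 0.693 1.915
v 0.708 -1.131 3.057
v 0.766 0.641 1.705
v 1.118 -1.183 2.846
v 1.224 0.71 1.674
v 1.576 -1.114 2.815
v 1.625 0.885 1.83
v 1.977 -0.939 2.971
v 1.876 1.126 2.137
v 2.229 -0.698 3.278
v 1.921 1.377 2.525
v 2.274 -0.447 3.666
v -2.799 -1.854 -2.722
v -2.285 -0.52 -1.501
v -1.921 -1.167 -3.842
v -1.407 0.167 -2.621
v -1.253 -2.947 -2.179
v -0.739 -1.613 -0.958
v -0.375 -2.26 -3.299
v 0.139 -0.926 -2.078
v 2.567 -2.472 1.343
v 2.514 -1.036 2.524
v 3.632 -1.255 -0.089
v 3.579 0.181 1.092
v 3.541 -2.801 1.788
v 3.488 -1.365 2.969
v 4.606 -1.584 0.356
v 4.553 -0.148 1.537
f 2 1 5
f 2 5 3
f 3 5 6
f 3 6 4
f 5 1 7
f 5 7 6
f 6 7 8
f 6 8 4
f 7 1 9
f 7 9 8
f 8 9 10
f 8 10 4
f 9 1 11
f 9 11 10
f 10 11 12
f 10 12 4
f 11 1 13
f 11 13 12
f 12 13 14
f 12 14 4
f 13 1 15
f 13 15 14
f 14 15 16
f 14 16 4
f 15 1 17
f 15 17 16
f 16 17 18
f 16 18 4
f 17 1 19
f 17 19 18
f 18 19 20
f 18 20 4
f 19 1 21
f 19 21 20
f 20 21 22
f 20 22 4
f 21 1 23
f 21 23 22
f 22 23 24
f 22 24 4
f 23 1 25
f 23 25 24
f 24 25 26
f 24 26 4
f 25 1 27
f 25 27 26
f 26 27 28
f 26 28 4
f 27 1 29
f 27 29 28
f 28 29 30
f 28 30 4
f 29 1 31
f 29 31 30
f 30 31 32
f 30 32 4
f 31 1 33
f 31 33 32
f 32 33 34
f 32 34 4
f 33 1 2
f 33 2 34
f 34 2 3
f 34 3 4
f 36 38 35
f 39 36 35
f 35 38 37
f 37 39 35
f 36 42 38
f 40 36 39
f 40 42 36
f 38 42 37
f 41 39 37
f 37 42 41
f 41 40 39
f 42 40 41
f 44 43 47
f 44 47 45
f 45 47 48
f 45 48 46
f 47 43 49
f 47 49 48
f 48 49 50
f 48 50 46
f 49 43 51
f 49 51 50
f 50 51 52
f 50 52 46
f 51 43 53
f 51 53 52
f 52 53 54
f 52 54 46
f 53 43 55
f 53 55 54
f 54 55 56
f 54 56 46
f 55 43 57
f 55 57 56
f 56 57 58
f 56 58 46
f 57 43 59
f 57 59 58
f 58 59 60
f 58 60 46
f 59 43 61
f 59 61 60
f 60 61 62
f 60 62 46
f 61 43 63
f 61 63 62
f 62 63 64
f 62 64 46
f 63 43 65
f 63 65 64
f 64 65 66
f 64 66 46
f 65 43 67
f 65 67 66
f 66 67 68
f 66 68 46
f 67 43 69
f 67 69 68
f 68 69 70
f 68 70 46
f 69 43 44
f 69 44 70
f 70 44 45
f 70 45 46
f 72 74 71
f 75 72 71
f 71 74 73
f 73 75 71
f 72 78 74
f 76 72 75
f 76 78 72
f 74 78 73
f 77 75 73
f 73 78 77
f 77 76 75
f 78 76 77
f 80 82 79
f 83 80 79
f 79 82 81
f 81 83 79
f 80 86 82
f 84 80 83
f 84 86 80
f 82 86 81
f 85 83 81
f 81 86 85
f 85 84 83
f 86 84 85



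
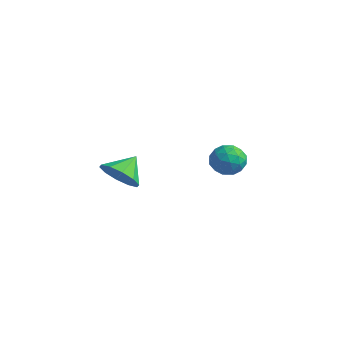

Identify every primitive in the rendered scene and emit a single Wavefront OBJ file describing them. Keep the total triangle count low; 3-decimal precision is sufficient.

v 1.279 3.888 -2.995
v 1.655 3.487 -2.318
v 0.005 3.593 -2.462
v 0.381 3.192 -1.785
v 0.444 4.058 -1.869
v 1.231 4.241 -2.198
v 0.429 2.839 -2.582
v 1.216 3.022 -2.911
v 1.13 2.839 -2.062
v 1.139 3.592 -1.622
v 0.521 3.488 -3.158
v 0.53 4.241 -2.718
v 1.579 3.714 -2.703
v 0.081 3.366 -2.077
v 0.118 3.876 -2.126
v 0.339 3.64 -1.728
v 1.33 4.157 -2.633
v 1.551 3.921 -2.235
v 0.839 4.256 -1.971
v 0.109 3.159 -2.545
v 0.33 2.923 -2.147
v 1.321 3.44 -3.052
v 1.542 3.204 -2.654
v 0.821 2.824 -2.809
v 1.491 3.097 -2.155
v 0.742 2.923 -1.841
v 0.77 2.716 -2.31
v 1.233 2.823 -2.503
v 1.497 3.54 -1.896
v 0.748 3.366 -1.583
v 0.785 3.875 -1.632
v 1.248 3.983 -1.826
v 1.188 3.159 -1.746
v 0.912 3.714 -3.197
v 0.163 3.54 -2.884
v 0.412 3.097 -2.954
v 0.875 3.205 -3.148
v 0.918 4.157 -2.939
v 0.169 3.983 -2.625
v 0.427 4.257 -2.277
v 0.89 4.364 -2.47
v 0.472 3.921 -3.034
v 0.553 -2.06 -1.645
v 1.242 -2.419 -1.047
v 0.407 -1.06 -0.875
v 1.515 -2.064 -1.455
v 1.42 -1.708 -1.936
v 0.995 -1.487 -2.306
v 0.4 -1.484 -2.423
v -0.135 -1.701 -2.242
v -0.408 -2.056 -1.834
v -0.314 -2.412 -1.353
v 0.112 -2.633 -0.983
v 0.706 -2.636 -0.867
f 1 38 17
f 38 12 41
f 17 41 6
f 38 41 17
f 1 17 13
f 17 6 18
f 13 18 2
f 17 18 13
f 1 13 22
f 13 2 23
f 22 23 8
f 13 23 22
f 1 22 34
f 22 8 37
f 34 37 11
f 22 37 34
f 1 34 38
f 34 11 42
f 38 42 12
f 34 42 38
f 2 18 29
f 18 6 32
f 29 32 10
f 18 32 29
f 6 41 19
f 41 12 40
f 19 40 5
f 41 40 19
f 12 42 39
f 42 11 35
f 39 35 3
f 42 35 39
f 11 37 36
f 37 8 24
f 36 24 7
f 37 24 36
f 8 23 28
f 23 2 25
f 28 25 9
f 23 25 28
f 4 30 16
f 30 10 31
f 16 31 5
f 30 31 16
f 4 16 14
f 16 5 15
f 14 15 3
f 16 15 14
f 4 14 21
f 14 3 20
f 21 20 7
f 14 20 21
f 4 21 26
f 21 7 27
f 26 27 9
f 21 27 26
f 4 26 30
f 26 9 33
f 30 33 10
f 26 33 30
f 5 31 19
f 31 10 32
f 19 32 6
f 31 32 19
f 3 15 39
f 15 5 40
f 39 40 12
f 15 40 39
f 7 20 36
f 20 3 35
f 36 35 11
f 20 35 36
f 9 27 28
f 27 7 24
f 28 24 8
f 27 24 28
f 10 33 29
f 33 9 25
f 29 25 2
f 33 25 29
f 44 43 46
f 44 46 45
f 46 43 47
f 46 47 45
f 47 43 48
f 47 48 45
f 48 43 49
f 48 49 45
f 49 43 50
f 49 50 45
f 50 43 51
f 50 51 45
f 51 43 52
f 51 52 45
f 52 43 53
f 52 53 45
f 53 43 54
f 53 54 45
f 54 43 44
f 54 44 45



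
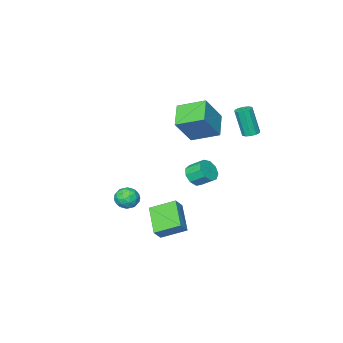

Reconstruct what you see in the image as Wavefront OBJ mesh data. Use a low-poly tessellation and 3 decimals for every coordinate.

v -3.275 -3.081 -2.63
v -2.544 -2.972 -2.3
v -2.973 -2.15 -1.62
v -3.705 -2.259 -1.95
v -2.605 -2.64 -2.739
v -3.034 -1.818 -2.059
v -2.979 -2.514 -3.128
v -3.409 -1.693 -2.447
v -3.492 -2.654 -3.283
v -3.922 -1.832 -2.603
v -3.904 -2.993 -3.133
v -4.334 -2.171 -2.453
v -4.021 -3.374 -2.748
v -4.451 -2.552 -2.068
v -3.789 -3.617 -2.307
v -4.219 -2.795 -1.627
v -3.317 -3.61 -2.018
v -3.747 -2.788 -1.338
v -2.825 -3.355 -2.015
v -3.255 -2.533 -1.335
v 3.279 -0.091 -1.266
v 3.819 -0.579 -1.541
v 2.741 -1.041 -0.639
v 3.281 -1.529 -0.914
v 3.478 -0.981 -0.398
v 3.811 -0.394 -0.786
v 2.749 -1.226 -1.394
v 3.082 -0.639 -1.782
v 3.492 -1.281 -1.62
v 3.942 -1.129 -1.004
v 2.618 -0.491 -1.176
v 3.068 -0.339 -0.56
v 3.597 -0.252 -1.459
v 2.963 -1.368 -0.721
v 3.079 -1.046 -0.418
v 3.397 -1.333 -0.579
v 3.592 -0.143 -1.015
v 3.909 -0.43 -1.176
v 3.709 -0.666 -0.504
v 2.651 -1.19 -1.004
v 2.968 -1.477 -1.165
v 3.163 -0.287 -1.601
v 3.481 -0.574 -1.762
v 2.851 -0.954 -1.676
v 3.721 -0.951 -1.667
v 3.405 -1.509 -1.298
v 3.092 -1.331 -1.581
v 3.288 -0.986 -1.809
v 3.986 -0.862 -1.305
v 3.67 -1.42 -0.936
v 3.786 -1.098 -0.633
v 3.981 -0.753 -0.861
v 3.794 -1.274 -1.351
v 2.89 -0.2 -1.244
v 2.574 -0.758 -0.875
v 2.579 -0.867 -1.319
v 2.774 -0.522 -1.547
v 3.155 -0.111 -0.882
v 2.839 -0.669 -0.513
v 3.272 -0.634 -0.371
v 3.468 -0.289 -0.599
v 2.766 -0.346 -0.829
v 0.006 0.424 -4.356
v -0.818 -1.099 -3.334
v 0.592 0.564 -3.673
v -0.232 -0.958 -2.652
v 1.092 -0.642 -5.068
v 0.268 -2.164 -4.047
v 1.678 -0.501 -4.386
v 0.854 -2.024 -3.364
v -4.033 1.055 2.4
v -3.519 1.182 2.388
v -3.352 0.672 4.169
v -3.867 0.545 4.18
v -3.687 1.448 2.48
v -3.52 0.938 4.261
v -3.987 1.564 2.541
v -3.82 1.053 4.322
v -4.305 1.485 2.548
v -4.138 0.975 4.329
v -4.519 1.243 2.499
v -4.353 0.732 4.28
v -4.548 0.928 2.411
v -4.381 0.418 4.192
v -4.38 0.662 2.319
v -4.213 0.152 4.1
v -4.08 0.547 2.258
v -3.913 0.036 4.039
v -3.762 0.625 2.251
v -3.595 0.115 4.032
v -3.547 0.868 2.3
v -3.381 0.357 4.081
v -5.516 -3.352 1.506
v -4.275 -3.293 3.225
v -4.489 -2.23 0.726
v -3.248 -2.17 2.444
v -4.492 -4.77 0.816
v -3.251 -4.71 2.534
v -3.465 -3.647 0.035
v -2.224 -3.588 1.754
f 2 1 5
f 2 5 3
f 3 5 6
f 3 6 4
f 5 1 7
f 5 7 6
f 6 7 8
f 6 8 4
f 7 1 9
f 7 9 8
f 8 9 10
f 8 10 4
f 9 1 11
f 9 11 10
f 10 11 12
f 10 12 4
f 11 1 13
f 11 13 12
f 12 13 14
f 12 14 4
f 13 1 15
f 13 15 14
f 14 15 16
f 14 16 4
f 15 1 17
f 15 17 16
f 16 17 18
f 16 18 4
f 17 1 19
f 17 19 18
f 18 19 20
f 18 20 4
f 19 1 2
f 19 2 20
f 20 2 3
f 20 3 4
f 21 58 37
f 58 32 61
f 37 61 26
f 58 61 37
f 21 37 33
f 37 26 38
f 33 38 22
f 37 38 33
f 21 33 42
f 33 22 43
f 42 43 28
f 33 43 42
f 21 42 54
f 42 28 57
f 54 57 31
f 42 57 54
f 21 54 58
f 54 31 62
f 58 62 32
f 54 62 58
f 22 38 49
f 38 26 52
f 49 52 30
f 38 52 49
f 26 61 39
f 61 32 60
f 39 60 25
f 61 60 39
f 32 62 59
f 62 31 55
f 59 55 23
f 62 55 59
f 31 57 56
f 57 28 44
f 56 44 27
f 57 44 56
f 28 43 48
f 43 22 45
f 48 45 29
f 43 45 48
f 24 50 36
f 50 30 51
f 36 51 25
f 50 51 36
f 24 36 34
f 36 25 35
f 34 35 23
f 36 35 34
f 24 34 41
f 34 23 40
f 41 40 27
f 34 40 41
f 24 41 46
f 41 27 47
f 46 47 29
f 41 47 46
f 24 46 50
f 46 29 53
f 50 53 30
f 46 53 50
f 25 51 39
f 51 30 52
f 39 52 26
f 51 52 39
f 23 35 59
f 35 25 60
f 59 60 32
f 35 60 59
f 27 40 56
f 40 23 55
f 56 55 31
f 40 55 56
f 29 47 48
f 47 27 44
f 48 44 28
f 47 44 48
f 30 53 49
f 53 29 45
f 49 45 22
f 53 45 49
f 64 66 63
f 67 64 63
f 63 66 65
f 65 67 63
f 64 70 66
f 68 64 67
f 68 70 64
f 66 70 65
f 69 67 65
f 65 70 69
f 69 68 67
f 70 68 69
f 72 71 75
f 72 75 73
f 73 75 76
f 73 76 74
f 75 71 77
f 75 77 76
f 76 77 78
f 76 78 74
f 77 71 79
f 77 79 78
f 78 79 80
f 78 80 74
f 79 71 81
f 79 81 80
f 80 81 82
f 80 82 74
f 81 71 83
f 81 83 82
f 82 83 84
f 82 84 74
f 83 71 85
f 83 85 84
f 84 85 86
f 84 86 74
f 85 71 87
f 85 87 86
f 86 87 88
f 86 88 74
f 87 71 89
f 87 89 88
f 88 89 90
f 88 90 74
f 89 71 91
f 89 91 90
f 90 91 92
f 90 92 74
f 91 71 72
f 91 72 92
f 92 72 73
f 92 73 74
f 94 96 93
f 97 94 93
f 93 96 95
f 95 97 93
f 94 100 96
f 98 94 97
f 98 100 94
f 96 100 95
f 99 97 95
f 95 100 99
f 99 98 97
f 100 98 99



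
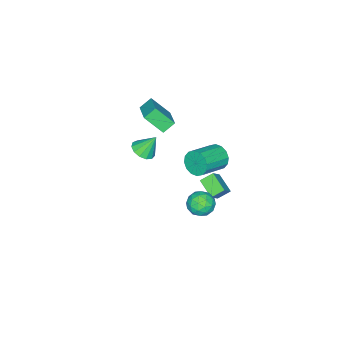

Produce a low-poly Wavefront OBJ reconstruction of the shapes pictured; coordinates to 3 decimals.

v -3.172 -3.251 0.422
v -2.79 -4.261 1.492
v -3.799 -2.919 0.959
v -3.416 -3.928 2.029
v -1.984 -2.092 1.091
v -1.601 -3.101 2.161
v -2.61 -1.759 1.628
v -2.228 -2.769 2.698
v -3.422 0.498 -0.798
v -3.107 0.818 -1.496
v -1.442 0.522 -0.88
v -1.758 0.202 -0.182
v -3.147 1.152 -1.229
v -1.482 0.856 -0.612
v -3.26 1.311 -0.846
v -1.595 1.014 -0.23
v -3.417 1.252 -0.451
v -1.752 0.956 0.166
v -3.576 0.991 -0.148
v -1.911 0.695 0.468
v -3.693 0.598 -0.02
v -2.028 0.302 0.597
v -3.738 0.178 -0.1
v -2.073 -0.118 0.516
v -3.698 -0.156 -0.368
v -2.033 -0.452 0.249
v -3.585 -0.314 -0.75
v -1.92 -0.611 -0.134
v -3.428 -0.256 -1.146
v -1.763 -0.552 -0.529
v -3.269 0.005 -1.448
v -1.604 -0.291 -0.832
v -3.152 0.398 -1.577
v -1.487 0.102 -0.96
v 1.069 -1.22 2.572
v 1.747 -0.978 2.692
v 0.671 -0.66 3.688
v 1.555 -0.684 2.477
v 1.209 -0.561 2.291
v 0.819 -0.647 2.195
v 0.507 -0.915 2.219
v 0.374 -1.279 2.355
v 0.462 -1.625 2.56
v 0.742 -1.843 2.768
v 1.126 -1.862 2.915
v 1.491 -1.678 2.953
v 1.723 -1.348 2.87
v -0.041 2.885 1.885
v 0.696 2.971 2.684
v 0.39 3.884 1.38
v 1.127 3.97 2.178
v 0.493 2.43 1.442
v 1.23 2.516 2.24
v 0.924 3.429 0.936
v 1.661 3.515 1.735
v 2.88 4.602 2.907
v 3.493 4.493 2.406
v 2.907 3.347 3.214
v 3.52 3.238 2.713
v 3.623 3.659 3.385
v 3.606 4.435 3.195
v 2.794 3.405 2.425
v 2.777 4.181 2.235
v 3.44 3.754 2.108
v 3.952 3.91 2.702
v 2.448 3.93 2.918
v 2.96 4.086 3.512
v 3.184 4.658 2.629
v 3.216 3.182 2.991
v 3.276 3.429 3.385
v 3.637 3.365 3.091
v 3.25 4.624 3.093
v 3.611 4.559 2.799
v 3.687 4.069 3.374
v 2.789 3.281 2.821
v 3.15 3.216 2.527
v 2.763 4.475 2.529
v 3.124 4.411 2.235
v 2.713 3.771 2.246
v 3.513 4.159 2.16
v 3.529 3.421 2.341
v 3.103 3.52 2.171
v 3.093 3.976 2.06
v 3.814 4.251 2.509
v 3.83 3.513 2.69
v 3.891 3.761 3.084
v 3.881 4.217 2.973
v 3.783 3.816 2.334
v 2.57 4.327 2.93
v 2.586 3.589 3.111
v 2.519 3.623 2.647
v 2.509 4.079 2.536
v 2.871 4.419 3.279
v 2.887 3.681 3.46
v 3.307 3.864 3.56
v 3.297 4.32 3.449
v 2.617 4.024 3.286
f 2 4 1
f 5 2 1
f 1 4 3
f 3 5 1
f 2 8 4
f 6 2 5
f 6 8 2
f 4 8 3
f 7 5 3
f 3 8 7
f 7 6 5
f 8 6 7
f 10 9 13
f 10 13 11
f 11 13 14
f 11 14 12
f 13 9 15
f 13 15 14
f 14 15 16
f 14 16 12
f 15 9 17
f 15 17 16
f 16 17 18
f 16 18 12
f 17 9 19
f 17 19 18
f 18 19 20
f 18 20 12
f 19 9 21
f 19 21 20
f 20 21 22
f 20 22 12
f 21 9 23
f 21 23 22
f 22 23 24
f 22 24 12
f 23 9 25
f 23 25 24
f 24 25 26
f 24 26 12
f 25 9 27
f 25 27 26
f 26 27 28
f 26 28 12
f 27 9 29
f 27 29 28
f 28 29 30
f 28 30 12
f 29 9 31
f 29 31 30
f 30 31 32
f 30 32 12
f 31 9 33
f 31 33 32
f 32 33 34
f 32 34 12
f 33 9 10
f 33 10 34
f 34 10 11
f 34 11 12
f 36 35 38
f 36 38 37
f 38 35 39
f 38 39 37
f 39 35 40
f 39 40 37
f 40 35 41
f 40 41 37
f 41 35 42
f 41 42 37
f 42 35 43
f 42 43 37
f 43 35 44
f 43 44 37
f 44 35 45
f 44 45 37
f 45 35 46
f 45 46 37
f 46 35 47
f 46 47 37
f 47 35 36
f 47 36 37
f 49 51 48
f 52 49 48
f 48 51 50
f 50 52 48
f 49 55 51
f 53 49 52
f 53 55 49
f 51 55 50
f 54 52 50
f 50 55 54
f 54 53 52
f 55 53 54
f 56 93 72
f 93 67 96
f 72 96 61
f 93 96 72
f 56 72 68
f 72 61 73
f 68 73 57
f 72 73 68
f 56 68 77
f 68 57 78
f 77 78 63
f 68 78 77
f 56 77 89
f 77 63 92
f 89 92 66
f 77 92 89
f 56 89 93
f 89 66 97
f 93 97 67
f 89 97 93
f 57 73 84
f 73 61 87
f 84 87 65
f 73 87 84
f 61 96 74
f 96 67 95
f 74 95 60
f 96 95 74
f 67 97 94
f 97 66 90
f 94 90 58
f 97 90 94
f 66 92 91
f 92 63 79
f 91 79 62
f 92 79 91
f 63 78 83
f 78 57 80
f 83 80 64
f 78 80 83
f 59 85 71
f 85 65 86
f 71 86 60
f 85 86 71
f 59 71 69
f 71 60 70
f 69 70 58
f 71 70 69
f 59 69 76
f 69 58 75
f 76 75 62
f 69 75 76
f 59 76 81
f 76 62 82
f 81 82 64
f 76 82 81
f 59 81 85
f 81 64 88
f 85 88 65
f 81 88 85
f 60 86 74
f 86 65 87
f 74 87 61
f 86 87 74
f 58 70 94
f 70 60 95
f 94 95 67
f 70 95 94
f 62 75 91
f 75 58 90
f 91 90 66
f 75 90 91
f 64 82 83
f 82 62 79
f 83 79 63
f 82 79 83
f 65 88 84
f 88 64 80
f 84 80 57
f 88 80 84



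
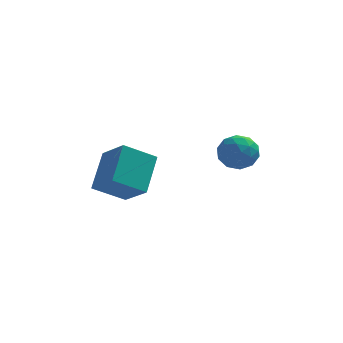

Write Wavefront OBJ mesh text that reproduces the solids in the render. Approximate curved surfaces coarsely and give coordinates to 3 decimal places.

v -0.925 -0.247 -1.723
v -2.272 -0.792 -0.859
v -0.687 1.321 -0.363
v -2.034 0.777 0.501
v 0.114 -1.257 -0.741
v -1.233 -1.801 0.123
v 0.352 0.312 0.619
v -0.995 -0.233 1.483
v 3.054 -0.3 1.782
v 3.889 0.035 2.073
v 3.771 -1.395 0.987
v 4.606 -1.06 1.278
v 4.024 -1.48 1.895
v 3.581 -0.803 2.386
v 4.079 -0.557 0.674
v 3.636 0.12 1.165
v 4.523 -0.123 1.388
v 4.489 -0.694 2.143
v 3.171 -0.666 0.917
v 3.137 -1.237 1.672
v 3.409 -0.036 1.997
v 4.251 -1.324 1.063
v 3.909 -1.57 1.425
v 4.4 -1.373 1.597
v 3.227 -0.529 2.181
v 3.718 -0.332 2.352
v 3.798 -1.222 2.248
v 3.942 -1.028 0.708
v 4.433 -0.831 0.879
v 3.26 0.013 1.463
v 3.751 0.21 1.635
v 3.862 -0.138 0.812
v 4.272 0.068 1.766
v 4.694 -0.576 1.299
v 4.384 -0.281 0.944
v 4.123 0.117 1.232
v 4.252 -0.268 2.21
v 4.673 -0.911 1.742
v 4.331 -1.158 2.105
v 4.071 -0.76 2.393
v 4.625 -0.361 1.807
v 2.987 -0.449 1.318
v 3.408 -1.092 0.85
v 3.589 -0.6 0.667
v 3.329 -0.202 0.955
v 2.966 -0.784 1.761
v 3.388 -1.428 1.294
v 3.537 -1.477 1.828
v 3.276 -1.079 2.116
v 3.035 -0.999 1.253
f 2 4 1
f 5 2 1
f 1 4 3
f 3 5 1
f 2 8 4
f 6 2 5
f 6 8 2
f 4 8 3
f 7 5 3
f 3 8 7
f 7 6 5
f 8 6 7
f 9 46 25
f 46 20 49
f 25 49 14
f 46 49 25
f 9 25 21
f 25 14 26
f 21 26 10
f 25 26 21
f 9 21 30
f 21 10 31
f 30 31 16
f 21 31 30
f 9 30 42
f 30 16 45
f 42 45 19
f 30 45 42
f 9 42 46
f 42 19 50
f 46 50 20
f 42 50 46
f 10 26 37
f 26 14 40
f 37 40 18
f 26 40 37
f 14 49 27
f 49 20 48
f 27 48 13
f 49 48 27
f 20 50 47
f 50 19 43
f 47 43 11
f 50 43 47
f 19 45 44
f 45 16 32
f 44 32 15
f 45 32 44
f 16 31 36
f 31 10 33
f 36 33 17
f 31 33 36
f 12 38 24
f 38 18 39
f 24 39 13
f 38 39 24
f 12 24 22
f 24 13 23
f 22 23 11
f 24 23 22
f 12 22 29
f 22 11 28
f 29 28 15
f 22 28 29
f 12 29 34
f 29 15 35
f 34 35 17
f 29 35 34
f 12 34 38
f 34 17 41
f 38 41 18
f 34 41 38
f 13 39 27
f 39 18 40
f 27 40 14
f 39 40 27
f 11 23 47
f 23 13 48
f 47 48 20
f 23 48 47
f 15 28 44
f 28 11 43
f 44 43 19
f 28 43 44
f 17 35 36
f 35 15 32
f 36 32 16
f 35 32 36
f 18 41 37
f 41 17 33
f 37 33 10
f 41 33 37



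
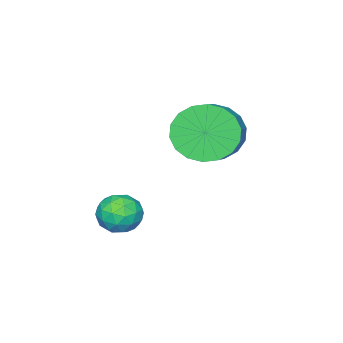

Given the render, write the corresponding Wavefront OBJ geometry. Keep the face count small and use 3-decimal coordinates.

v -2.122 2.154 0.987
v -1.589 1.984 0.218
v -0.666 2.497 0.745
v -1.198 2.666 1.513
v -1.754 2.365 0.137
v -0.831 2.878 0.663
v -1.991 2.704 0.223
v -1.068 3.216 0.75
v -2.255 2.934 0.461
v -1.332 3.446 0.988
v -2.492 3.009 0.803
v -1.569 3.522 1.33
v -2.655 2.915 1.181
v -1.732 3.428 1.708
v -2.713 2.67 1.521
v -1.79 3.183 2.048
v -2.654 2.323 1.755
v -1.731 2.836 2.282
v -2.489 1.942 1.837
v -1.566 2.455 2.363
v -2.252 1.604 1.75
v -1.329 2.116 2.277
v -1.988 1.374 1.512
v -1.065 1.886 2.039
v -1.751 1.298 1.17
v -0.828 1.811 1.697
v -1.588 1.392 0.792
v -0.665 1.905 1.319
v -1.53 1.637 0.452
v -0.607 2.15 0.979
v 0.439 1.627 -1.755
v 0.976 1.211 -1.685
v -0.156 0.969 -1.095
v 0.381 0.553 -1.025
v 0.393 1.176 -0.746
v 0.761 1.583 -1.154
v 0.059 0.597 -1.626
v 0.427 1.004 -2.034
v 0.741 0.574 -1.606
v 0.948 0.932 -1.062
v -0.128 1.248 -1.718
v 0.079 1.606 -1.174
v 0.76 1.477 -1.778
v 0.06 0.703 -1.002
v 0.067 1.07 -0.838
v 0.383 0.825 -0.797
v 0.633 1.696 -1.465
v 0.949 1.451 -1.424
v 0.607 1.431 -0.873
v -0.129 0.729 -1.356
v 0.187 0.484 -1.315
v 0.437 1.355 -1.983
v 0.753 1.11 -1.942
v 0.213 0.749 -1.907
v 0.938 0.858 -1.69
v 0.588 0.471 -1.303
v 0.398 0.497 -1.656
v 0.615 0.736 -1.895
v 1.059 1.068 -1.37
v 0.709 0.681 -0.983
v 0.717 1.048 -0.818
v 0.933 1.287 -1.058
v 0.921 0.694 -1.324
v 0.111 1.499 -1.797
v -0.239 1.112 -1.41
v -0.113 0.893 -1.722
v 0.103 1.132 -1.962
v 0.232 1.709 -1.477
v -0.118 1.322 -1.09
v 0.205 1.444 -0.885
v 0.422 1.683 -1.124
v -0.101 1.486 -1.456
f 2 1 5
f 2 5 3
f 3 5 6
f 3 6 4
f 5 1 7
f 5 7 6
f 6 7 8
f 6 8 4
f 7 1 9
f 7 9 8
f 8 9 10
f 8 10 4
f 9 1 11
f 9 11 10
f 10 11 12
f 10 12 4
f 11 1 13
f 11 13 12
f 12 13 14
f 12 14 4
f 13 1 15
f 13 15 14
f 14 15 16
f 14 16 4
f 15 1 17
f 15 17 16
f 16 17 18
f 16 18 4
f 17 1 19
f 17 19 18
f 18 19 20
f 18 20 4
f 19 1 21
f 19 21 20
f 20 21 22
f 20 22 4
f 21 1 23
f 21 23 22
f 22 23 24
f 22 24 4
f 23 1 25
f 23 25 24
f 24 25 26
f 24 26 4
f 25 1 27
f 25 27 26
f 26 27 28
f 26 28 4
f 27 1 29
f 27 29 28
f 28 29 30
f 28 30 4
f 29 1 2
f 29 2 30
f 30 2 3
f 30 3 4
f 31 68 47
f 68 42 71
f 47 71 36
f 68 71 47
f 31 47 43
f 47 36 48
f 43 48 32
f 47 48 43
f 31 43 52
f 43 32 53
f 52 53 38
f 43 53 52
f 31 52 64
f 52 38 67
f 64 67 41
f 52 67 64
f 31 64 68
f 64 41 72
f 68 72 42
f 64 72 68
f 32 48 59
f 48 36 62
f 59 62 40
f 48 62 59
f 36 71 49
f 71 42 70
f 49 70 35
f 71 70 49
f 42 72 69
f 72 41 65
f 69 65 33
f 72 65 69
f 41 67 66
f 67 38 54
f 66 54 37
f 67 54 66
f 38 53 58
f 53 32 55
f 58 55 39
f 53 55 58
f 34 60 46
f 60 40 61
f 46 61 35
f 60 61 46
f 34 46 44
f 46 35 45
f 44 45 33
f 46 45 44
f 34 44 51
f 44 33 50
f 51 50 37
f 44 50 51
f 34 51 56
f 51 37 57
f 56 57 39
f 51 57 56
f 34 56 60
f 56 39 63
f 60 63 40
f 56 63 60
f 35 61 49
f 61 40 62
f 49 62 36
f 61 62 49
f 33 45 69
f 45 35 70
f 69 70 42
f 45 70 69
f 37 50 66
f 50 33 65
f 66 65 41
f 50 65 66
f 39 57 58
f 57 37 54
f 58 54 38
f 57 54 58
f 40 63 59
f 63 39 55
f 59 55 32
f 63 55 59



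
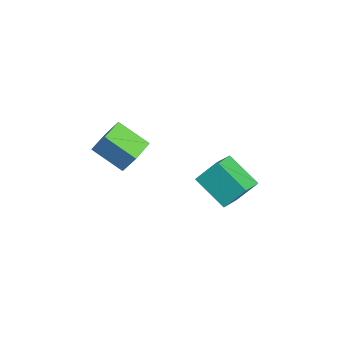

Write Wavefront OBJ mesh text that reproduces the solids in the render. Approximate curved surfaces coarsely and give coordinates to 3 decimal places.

v 1.788 1.303 -0.574
v 1.87 2.068 0.294
v 0.944 2.002 -1.109
v 1.026 2.767 -0.241
v 2.894 2.053 -1.339
v 2.976 2.818 -0.471
v 2.05 2.752 -1.874
v 2.132 3.517 -1.006
v 1.57 -2.321 1.724
v 1.842 -1.906 2.546
v 0.714 -1.649 1.668
v 0.985 -1.234 2.49
v 2.335 -1.406 1.01
v 2.606 -0.991 1.832
v 1.478 -0.734 0.954
v 1.75 -0.319 1.776
f 2 4 1
f 5 2 1
f 1 4 3
f 3 5 1
f 2 8 4
f 6 2 5
f 6 8 2
f 4 8 3
f 7 5 3
f 3 8 7
f 7 6 5
f 8 6 7
f 10 12 9
f 13 10 9
f 9 12 11
f 11 13 9
f 10 16 12
f 14 10 13
f 14 16 10
f 12 16 11
f 15 13 11
f 11 16 15
f 15 14 13
f 16 14 15



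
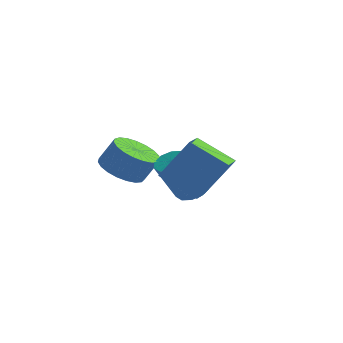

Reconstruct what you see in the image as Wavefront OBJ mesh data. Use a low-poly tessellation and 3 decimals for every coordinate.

v -3.168 -1.352 0.587
v -2.244 -1.434 0.215
v -1.787 -1.031 1.261
v -2.712 -0.948 1.633
v -2.345 -1.045 0.11
v -1.888 -0.642 1.155
v -2.589 -0.709 0.086
v -2.132 -0.306 1.132
v -2.933 -0.484 0.15
v -2.476 -0.081 1.195
v -3.317 -0.409 0.289
v -2.861 -0.006 1.334
v -3.676 -0.497 0.479
v -3.22 -0.094 1.525
v -3.947 -0.733 0.689
v -3.491 -0.33 1.734
v -4.084 -1.076 0.88
v -3.627 -0.672 1.926
v -4.062 -1.466 1.021
v -3.605 -1.063 2.067
v -3.885 -1.837 1.087
v -3.429 -1.434 2.133
v -3.585 -2.124 1.067
v -3.129 -1.721 2.112
v -3.213 -2.277 0.963
v -2.756 -1.874 2.009
v -2.833 -2.27 0.795
v -2.376 -1.867 1.84
v -2.51 -2.105 0.59
v -2.054 -1.702 1.636
v -2.302 -1.809 0.385
v -1.846 -1.406 1.431
v -1.414 0.648 -0.457
v -1.069 1.166 -0.136
v -1.121 0.13 1.597
v -1.466 -0.388 1.277
v -1.492 1.246 -0.101
v -1.545 0.21 1.632
v -1.886 1.098 -0.202
v -1.938 0.062 1.531
v -2.099 0.778 -0.4
v -2.152 -0.259 1.333
v -2.051 0.408 -0.619
v -2.103 -0.628 1.114
v -1.759 0.13 -0.777
v -1.811 -0.906 0.956
v -1.335 0.05 -0.812
v -1.388 -0.986 0.921
v -0.942 0.198 -0.711
v -0.994 -0.838 1.022
v -0.728 0.519 -0.513
v -0.781 -0.518 1.22
v -0.777 0.888 -0.294
v -0.829 -0.148 1.439
v 1.294 -1.54 0.505
v -0.012 -2.22 1.433
v 0.736 -0.676 0.353
v -0.57 -1.355 1.28
v 2.07 -0.745 2.18
v 0.764 -1.424 3.107
v 1.512 0.12 2.027
v 0.206 -0.56 2.955
f 2 1 5
f 2 5 3
f 3 5 6
f 3 6 4
f 5 1 7
f 5 7 6
f 6 7 8
f 6 8 4
f 7 1 9
f 7 9 8
f 8 9 10
f 8 10 4
f 9 1 11
f 9 11 10
f 10 11 12
f 10 12 4
f 11 1 13
f 11 13 12
f 12 13 14
f 12 14 4
f 13 1 15
f 13 15 14
f 14 15 16
f 14 16 4
f 15 1 17
f 15 17 16
f 16 17 18
f 16 18 4
f 17 1 19
f 17 19 18
f 18 19 20
f 18 20 4
f 19 1 21
f 19 21 20
f 20 21 22
f 20 22 4
f 21 1 23
f 21 23 22
f 22 23 24
f 22 24 4
f 23 1 25
f 23 25 24
f 24 25 26
f 24 26 4
f 25 1 27
f 25 27 26
f 26 27 28
f 26 28 4
f 27 1 29
f 27 29 28
f 28 29 30
f 28 30 4
f 29 1 31
f 29 31 30
f 30 31 32
f 30 32 4
f 31 1 2
f 31 2 32
f 32 2 3
f 32 3 4
f 34 33 37
f 34 37 35
f 35 37 38
f 35 38 36
f 37 33 39
f 37 39 38
f 38 39 40
f 38 40 36
f 39 33 41
f 39 41 40
f 40 41 42
f 40 42 36
f 41 33 43
f 41 43 42
f 42 43 44
f 42 44 36
f 43 33 45
f 43 45 44
f 44 45 46
f 44 46 36
f 45 33 47
f 45 47 46
f 46 47 48
f 46 48 36
f 47 33 49
f 47 49 48
f 48 49 50
f 48 50 36
f 49 33 51
f 49 51 50
f 50 51 52
f 50 52 36
f 51 33 53
f 51 53 52
f 52 53 54
f 52 54 36
f 53 33 34
f 53 34 54
f 54 34 35
f 54 35 36
f 56 58 55
f 59 56 55
f 55 58 57
f 57 59 55
f 56 62 58
f 60 56 59
f 60 62 56
f 58 62 57
f 61 59 57
f 57 62 61
f 61 60 59
f 62 60 61

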